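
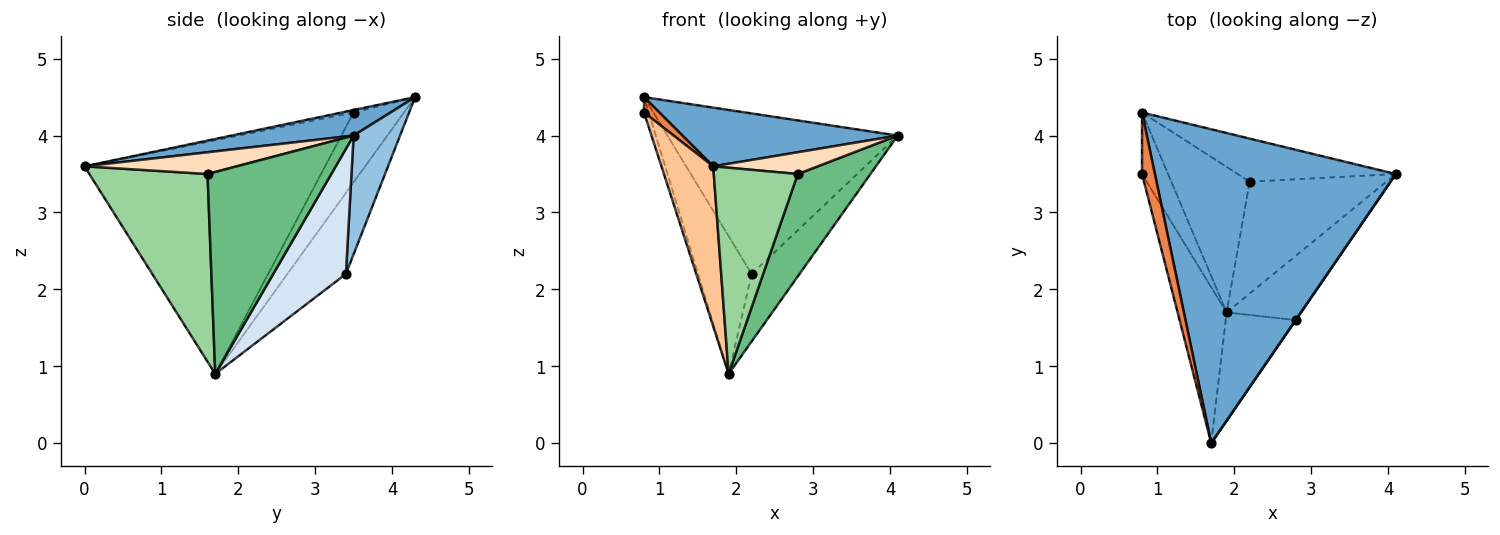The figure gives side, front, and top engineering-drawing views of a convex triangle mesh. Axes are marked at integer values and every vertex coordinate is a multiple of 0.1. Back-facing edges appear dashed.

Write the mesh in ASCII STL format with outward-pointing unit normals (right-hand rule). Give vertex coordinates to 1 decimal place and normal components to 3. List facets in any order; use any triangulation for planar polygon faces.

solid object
 facet normal 0.104 -0.183 0.978
  outer loop
   vertex 1.7 0.0 3.6
   vertex 4.1 3.5 4.0
   vertex 0.8 4.3 4.5
  endloop
 endfacet
 facet normal 0.191 0.948 -0.255
  outer loop
   vertex 2.2 3.4 2.2
   vertex 0.8 4.3 4.5
   vertex 4.1 3.5 4.0
  endloop
 endfacet
 facet normal -0.600 0.550 -0.581
  outer loop
   vertex 2.2 3.4 2.2
   vertex 1.9 1.7 0.9
   vertex 0.8 4.3 4.5
  endloop
 endfacet
 facet normal 0.617 0.406 -0.674
  outer loop
   vertex 2.2 3.4 2.2
   vertex 4.1 3.5 4.0
   vertex 1.9 1.7 0.9
  endloop
 endfacet
 facet normal -0.185 -0.238 0.953
  outer loop
   vertex 0.8 3.5 4.3
   vertex 1.7 0.0 3.6
   vertex 0.8 4.3 4.5
  endloop
 endfacet
 facet normal -0.933 0.087 -0.348
  outer loop
   vertex 0.8 3.5 4.3
   vertex 0.8 4.3 4.5
   vertex 1.9 1.7 0.9
  endloop
 endfacet
 facet normal -0.958 -0.206 -0.201
  outer loop
   vertex 0.8 3.5 4.3
   vertex 1.9 1.7 0.9
   vertex 1.7 0.0 3.6
  endloop
 endfacet
 facet normal 0.824 -0.566 0.008
  outer loop
   vertex 2.8 1.6 3.5
   vertex 4.1 3.5 4.0
   vertex 1.7 0.0 3.6
  endloop
 endfacet
 facet normal 0.822 -0.483 -0.303
  outer loop
   vertex 2.8 1.6 3.5
   vertex 1.9 1.7 0.9
   vertex 4.1 3.5 4.0
  endloop
 endfacet
 facet normal 0.780 -0.554 -0.291
  outer loop
   vertex 2.8 1.6 3.5
   vertex 1.7 0.0 3.6
   vertex 1.9 1.7 0.9
  endloop
 endfacet
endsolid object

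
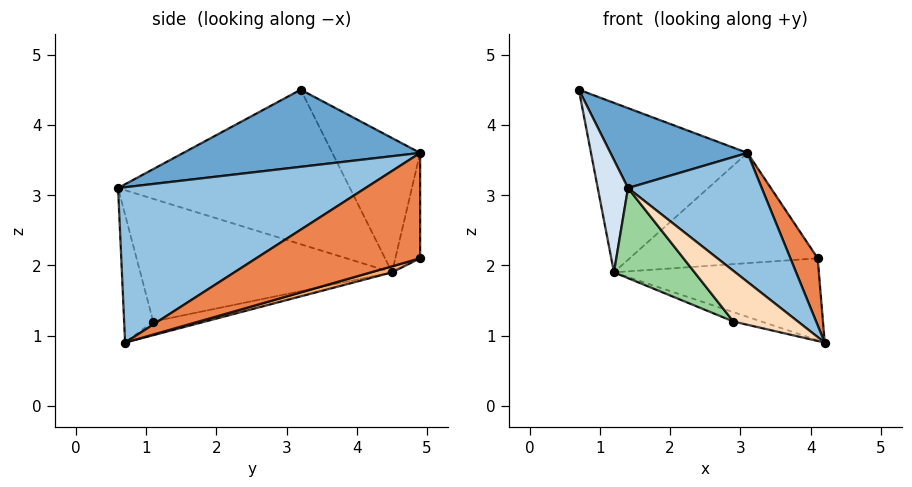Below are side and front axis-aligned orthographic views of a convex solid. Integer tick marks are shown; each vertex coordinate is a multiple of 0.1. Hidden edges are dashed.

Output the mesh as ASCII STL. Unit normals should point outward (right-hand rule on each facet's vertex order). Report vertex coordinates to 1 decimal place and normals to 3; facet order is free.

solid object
 facet normal 0.512 -0.296 0.806
  outer loop
   vertex 1.4 0.6 3.1
   vertex 3.1 4.9 3.6
   vertex 0.7 3.2 4.5
  endloop
 endfacet
 facet normal 0.592 -0.320 0.739
  outer loop
   vertex 1.4 0.6 3.1
   vertex 4.2 0.7 0.9
   vertex 3.1 4.9 3.6
  endloop
 endfacet
 facet normal -0.463 0.825 0.323
  outer loop
   vertex 1.2 4.5 1.9
   vertex 0.7 3.2 4.5
   vertex 3.1 4.9 3.6
  endloop
 endfacet
 facet normal -0.961 -0.125 -0.247
  outer loop
   vertex 1.2 4.5 1.9
   vertex 1.4 0.6 3.1
   vertex 0.7 3.2 4.5
  endloop
 endfacet
 facet normal 0.824 -0.137 0.549
  outer loop
   vertex 4.1 4.9 2.1
   vertex 3.1 4.9 3.6
   vertex 4.2 0.7 0.9
  endloop
 endfacet
 facet normal 0.028 0.275 -0.961
  outer loop
   vertex 4.1 4.9 2.1
   vertex 4.2 0.7 0.9
   vertex 1.2 4.5 1.9
  endloop
 endfacet
 facet normal -0.130 0.988 -0.087
  outer loop
   vertex 4.1 4.9 2.1
   vertex 1.2 4.5 1.9
   vertex 3.1 4.9 3.6
  endloop
 endfacet
 facet normal -0.358 -0.794 -0.491
  outer loop
   vertex 2.9 1.1 1.2
   vertex 4.2 0.7 0.9
   vertex 1.4 0.6 3.1
  endloop
 endfacet
 facet normal -0.193 0.104 -0.976
  outer loop
   vertex 2.9 1.1 1.2
   vertex 1.2 4.5 1.9
   vertex 4.2 0.7 0.9
  endloop
 endfacet
 facet normal -0.732 -0.234 -0.640
  outer loop
   vertex 2.9 1.1 1.2
   vertex 1.4 0.6 3.1
   vertex 1.2 4.5 1.9
  endloop
 endfacet
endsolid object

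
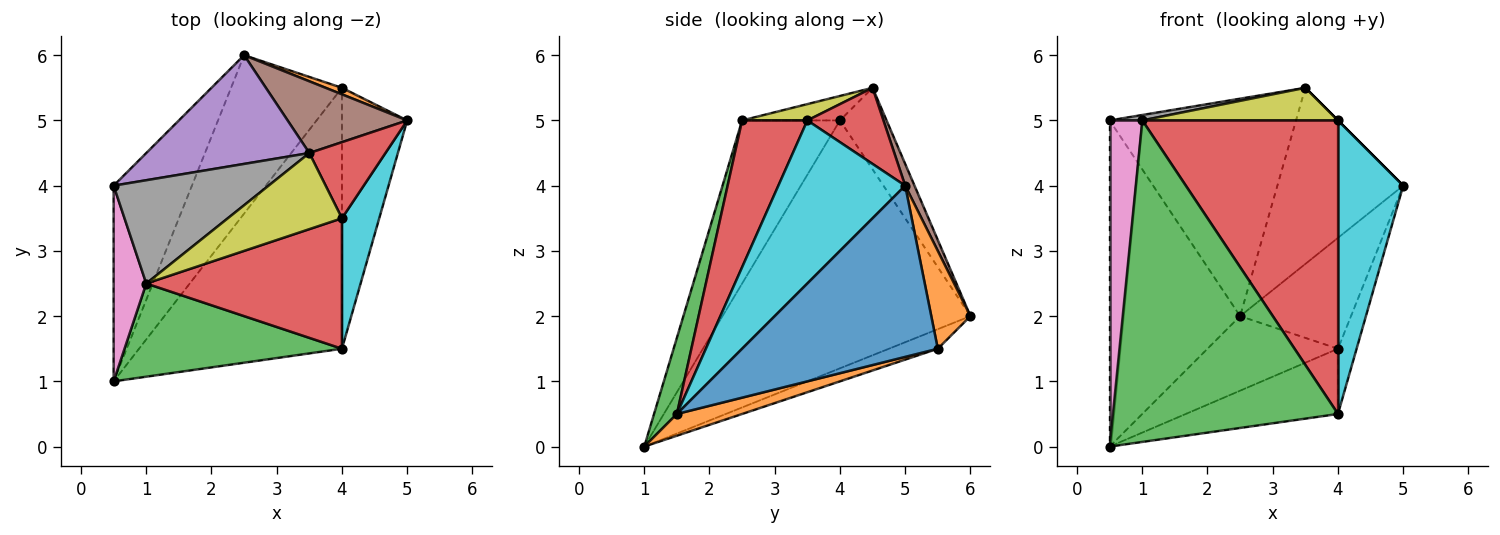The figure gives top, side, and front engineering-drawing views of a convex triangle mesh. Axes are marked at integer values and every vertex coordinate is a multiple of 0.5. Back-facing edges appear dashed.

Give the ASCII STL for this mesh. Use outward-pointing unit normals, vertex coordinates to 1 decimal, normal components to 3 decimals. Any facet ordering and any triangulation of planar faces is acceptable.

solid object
 facet normal -0.852 0.449 -0.269
  outer loop
   vertex 2.5 6.0 2.0
   vertex 0.5 1.0 0.0
   vertex 0.5 4.0 5.0
  endloop
 endfacet
 facet normal 0.332 0.942 0.055
  outer loop
   vertex 4.0 5.5 1.5
   vertex 2.5 6.0 2.0
   vertex 5.0 5.0 4.0
  endloop
 endfacet
 facet normal -0.158 0.420 -0.894
  outer loop
   vertex 4.0 5.5 1.5
   vertex 0.5 1.0 0.0
   vertex 2.5 6.0 2.0
  endloop
 endfacet
 facet normal 0.707 0.000 0.707
  outer loop
   vertex 3.5 4.5 5.5
   vertex 4.0 3.5 5.0
   vertex 5.0 5.0 4.0
  endloop
 endfacet
 facet normal -0.218 0.873 0.436
  outer loop
   vertex 3.5 4.5 5.5
   vertex 2.5 6.0 2.0
   vertex 0.5 4.0 5.0
  endloop
 endfacet
 facet normal 0.068 0.924 0.376
  outer loop
   vertex 3.5 4.5 5.5
   vertex 5.0 5.0 4.0
   vertex 2.5 6.0 2.0
  endloop
 endfacet
 facet normal -0.932 -0.311 0.186
  outer loop
   vertex 1.0 2.5 5.0
   vertex 0.5 4.0 5.0
   vertex 0.5 1.0 0.0
  endloop
 endfacet
 facet normal -0.156 -0.052 0.986
  outer loop
   vertex 1.0 2.5 5.0
   vertex 3.5 4.5 5.5
   vertex 0.5 4.0 5.0
  endloop
 endfacet
 facet normal 0.130 -0.391 0.911
  outer loop
   vertex 1.0 2.5 5.0
   vertex 4.0 3.5 5.0
   vertex 3.5 4.5 5.5
  endloop
 endfacet
 facet normal 0.871 -0.448 0.199
  outer loop
   vertex 4.0 1.5 0.5
   vertex 5.0 5.0 4.0
   vertex 4.0 3.5 5.0
  endloop
 endfacet
 facet normal 0.931 0.089 -0.355
  outer loop
   vertex 4.0 1.5 0.5
   vertex 4.0 5.5 1.5
   vertex 5.0 5.0 4.0
  endloop
 endfacet
 facet normal 0.103 0.241 -0.965
  outer loop
   vertex 4.0 1.5 0.5
   vertex 0.5 1.0 0.0
   vertex 4.0 5.5 1.5
  endloop
 endfacet
 facet normal 0.097 -0.956 0.277
  outer loop
   vertex 4.0 1.5 0.5
   vertex 1.0 2.5 5.0
   vertex 0.5 1.0 0.0
  endloop
 endfacet
 facet normal 0.291 -0.874 0.389
  outer loop
   vertex 4.0 1.5 0.5
   vertex 4.0 3.5 5.0
   vertex 1.0 2.5 5.0
  endloop
 endfacet
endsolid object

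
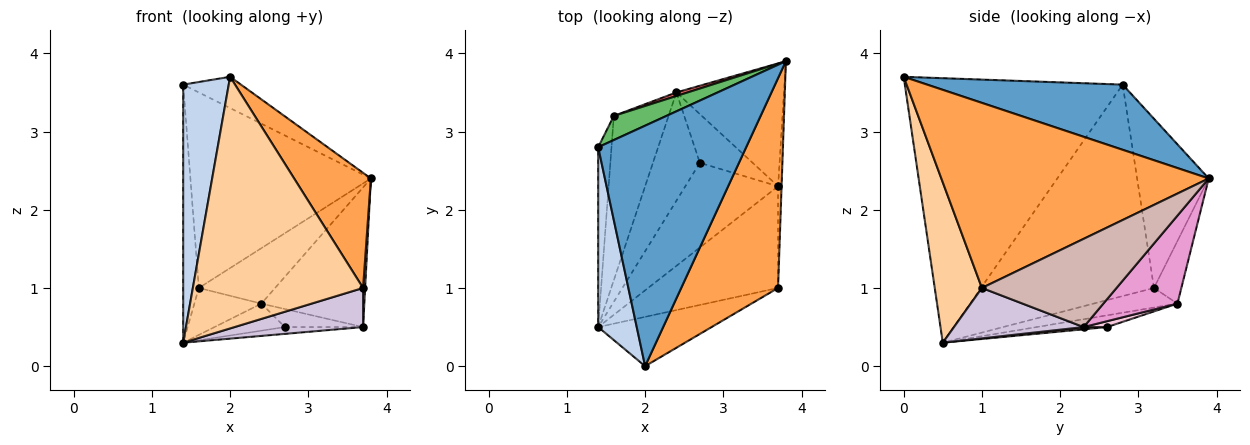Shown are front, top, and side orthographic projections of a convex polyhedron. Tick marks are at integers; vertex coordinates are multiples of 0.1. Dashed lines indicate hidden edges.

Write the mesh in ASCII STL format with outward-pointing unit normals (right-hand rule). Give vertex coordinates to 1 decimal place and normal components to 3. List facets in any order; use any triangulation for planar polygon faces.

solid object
 facet normal 0.400 0.118 0.909
  outer loop
   vertex 2.0 0.0 3.7
   vertex 3.8 3.9 2.4
   vertex 1.4 2.8 3.6
  endloop
 endfacet
 facet normal -0.969 -0.203 0.141
  outer loop
   vertex 1.4 0.5 0.3
   vertex 2.0 0.0 3.7
   vertex 1.4 2.8 3.6
  endloop
 endfacet
 facet normal 0.859 -0.247 0.449
  outer loop
   vertex 3.7 1.0 1.0
   vertex 3.8 3.9 2.4
   vertex 2.0 0.0 3.7
  endloop
 endfacet
 facet normal 0.262 -0.947 -0.186
  outer loop
   vertex 3.7 1.0 1.0
   vertex 2.0 0.0 3.7
   vertex 1.4 0.5 0.3
  endloop
 endfacet
 facet normal -0.366 0.923 0.114
  outer loop
   vertex 1.6 3.2 1.0
   vertex 1.4 2.8 3.6
   vertex 3.8 3.9 2.4
  endloop
 endfacet
 facet normal -0.994 0.090 -0.063
  outer loop
   vertex 1.6 3.2 1.0
   vertex 1.4 0.5 0.3
   vertex 1.4 2.8 3.6
  endloop
 endfacet
 facet normal -0.337 0.939 0.060
  outer loop
   vertex 2.4 3.5 0.8
   vertex 1.6 3.2 1.0
   vertex 3.8 3.9 2.4
  endloop
 endfacet
 facet normal -0.325 0.260 -0.909
  outer loop
   vertex 2.4 3.5 0.8
   vertex 1.4 0.5 0.3
   vertex 1.6 3.2 1.0
  endloop
 endfacet
 facet normal -0.236 0.236 -0.943
  outer loop
   vertex 2.4 3.5 0.8
   vertex 2.7 2.6 0.5
   vertex 1.4 0.5 0.3
  endloop
 endfacet
 facet normal 0.340 -0.338 -0.878
  outer loop
   vertex 3.7 2.3 0.5
   vertex 3.7 1.0 1.0
   vertex 1.4 0.5 0.3
  endloop
 endfacet
 facet normal 0.024 0.080 -0.997
  outer loop
   vertex 3.7 2.3 0.5
   vertex 1.4 0.5 0.3
   vertex 2.7 2.6 0.5
  endloop
 endfacet
 facet normal 0.999 -0.015 -0.040
  outer loop
   vertex 3.7 2.3 0.5
   vertex 3.8 3.9 2.4
   vertex 3.7 1.0 1.0
  endloop
 endfacet
 facet normal 0.475 0.660 -0.581
  outer loop
   vertex 3.7 2.3 0.5
   vertex 2.4 3.5 0.8
   vertex 3.8 3.9 2.4
  endloop
 endfacet
 facet normal 0.104 0.345 -0.933
  outer loop
   vertex 3.7 2.3 0.5
   vertex 2.7 2.6 0.5
   vertex 2.4 3.5 0.8
  endloop
 endfacet
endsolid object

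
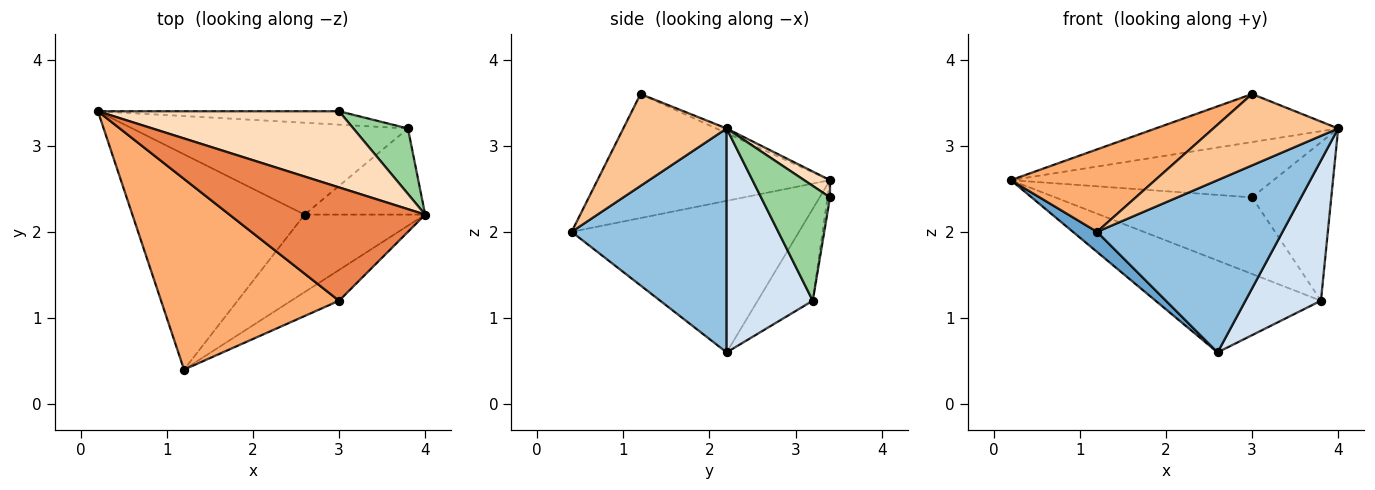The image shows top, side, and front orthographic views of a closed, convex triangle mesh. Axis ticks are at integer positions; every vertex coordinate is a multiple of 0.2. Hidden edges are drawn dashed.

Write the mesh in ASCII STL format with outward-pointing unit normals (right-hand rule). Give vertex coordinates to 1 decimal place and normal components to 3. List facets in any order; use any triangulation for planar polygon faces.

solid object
 facet normal -0.659 -0.070 -0.749
  outer loop
   vertex 2.6 2.2 0.6
   vertex 1.2 0.4 2.0
   vertex 0.2 3.4 2.6
  endloop
 endfacet
 facet normal 0.606 -0.725 -0.326
  outer loop
   vertex 2.6 2.2 0.6
   vertex 4.0 2.2 3.2
   vertex 1.2 0.4 2.0
  endloop
 endfacet
 facet normal -0.229 0.688 -0.688
  outer loop
   vertex 3.8 3.2 1.2
   vertex 2.6 2.2 0.6
   vertex 0.2 3.4 2.6
  endloop
 endfacet
 facet normal 0.697 -0.611 -0.375
  outer loop
   vertex 3.8 3.2 1.2
   vertex 4.0 2.2 3.2
   vertex 2.6 2.2 0.6
  endloop
 endfacet
 facet normal -0.022 0.390 0.920
  outer loop
   vertex 3.0 1.2 3.6
   vertex 4.0 2.2 3.2
   vertex 0.2 3.4 2.6
  endloop
 endfacet
 facet normal -0.539 -0.334 0.773
  outer loop
   vertex 3.0 1.2 3.6
   vertex 0.2 3.4 2.6
   vertex 1.2 0.4 2.0
  endloop
 endfacet
 facet normal 0.605 -0.731 -0.315
  outer loop
   vertex 3.0 1.2 3.6
   vertex 1.2 0.4 2.0
   vertex 4.0 2.2 3.2
  endloop
 endfacet
 facet normal 0.058 0.587 0.808
  outer loop
   vertex 3.0 3.4 2.4
   vertex 0.2 3.4 2.6
   vertex 4.0 2.2 3.2
  endloop
 endfacet
 facet normal -0.012 0.985 -0.172
  outer loop
   vertex 3.0 3.4 2.4
   vertex 3.8 3.2 1.2
   vertex 0.2 3.4 2.6
  endloop
 endfacet
 facet normal 0.626 0.720 0.298
  outer loop
   vertex 3.0 3.4 2.4
   vertex 4.0 2.2 3.2
   vertex 3.8 3.2 1.2
  endloop
 endfacet
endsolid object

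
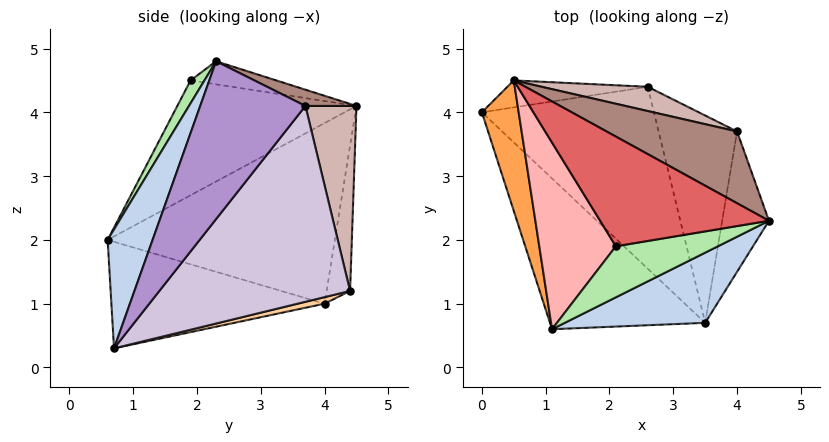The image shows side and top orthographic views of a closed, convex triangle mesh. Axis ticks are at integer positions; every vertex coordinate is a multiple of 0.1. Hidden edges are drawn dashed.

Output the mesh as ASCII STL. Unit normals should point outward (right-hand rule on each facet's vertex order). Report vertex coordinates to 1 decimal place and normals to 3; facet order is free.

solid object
 facet normal -0.521 -0.392 -0.758
  outer loop
   vertex 3.5 0.7 0.3
   vertex 1.1 0.6 2.0
   vertex 0.0 4.0 1.0
  endloop
 endfacet
 facet normal 0.236 -0.931 0.279
  outer loop
   vertex 3.5 0.7 0.3
   vertex 4.5 2.3 4.8
   vertex 1.1 0.6 2.0
  endloop
 endfacet
 facet normal -0.949 -0.250 0.193
  outer loop
   vertex 0.5 4.5 4.1
   vertex 0.0 4.0 1.0
   vertex 1.1 0.6 2.0
  endloop
 endfacet
 facet normal 0.037 0.245 -0.969
  outer loop
   vertex 2.6 4.4 1.2
   vertex 3.5 0.7 0.3
   vertex 0.0 4.0 1.0
  endloop
 endfacet
 facet normal -0.140 0.981 -0.136
  outer loop
   vertex 2.6 4.4 1.2
   vertex 0.0 4.0 1.0
   vertex 0.5 4.5 4.1
  endloop
 endfacet
 facet normal 0.096 -0.898 0.429
  outer loop
   vertex 2.1 1.9 4.5
   vertex 1.1 0.6 2.0
   vertex 4.5 2.3 4.8
  endloop
 endfacet
 facet normal -0.135 0.069 0.988
  outer loop
   vertex 2.1 1.9 4.5
   vertex 4.5 2.3 4.8
   vertex 0.5 4.5 4.1
  endloop
 endfacet
 facet normal -0.765 -0.392 0.510
  outer loop
   vertex 2.1 1.9 4.5
   vertex 0.5 4.5 4.1
   vertex 1.1 0.6 2.0
  endloop
 endfacet
 facet normal 0.940 0.196 -0.279
  outer loop
   vertex 4.0 3.7 4.1
   vertex 4.5 2.3 4.8
   vertex 3.5 0.7 0.3
  endloop
 endfacet
 facet normal 0.885 0.302 -0.355
  outer loop
   vertex 4.0 3.7 4.1
   vertex 3.5 0.7 0.3
   vertex 2.6 4.4 1.2
  endloop
 endfacet
 facet normal 0.109 0.475 0.873
  outer loop
   vertex 4.0 3.7 4.1
   vertex 0.5 4.5 4.1
   vertex 4.5 2.3 4.8
  endloop
 endfacet
 facet normal 0.221 0.967 0.127
  outer loop
   vertex 4.0 3.7 4.1
   vertex 2.6 4.4 1.2
   vertex 0.5 4.5 4.1
  endloop
 endfacet
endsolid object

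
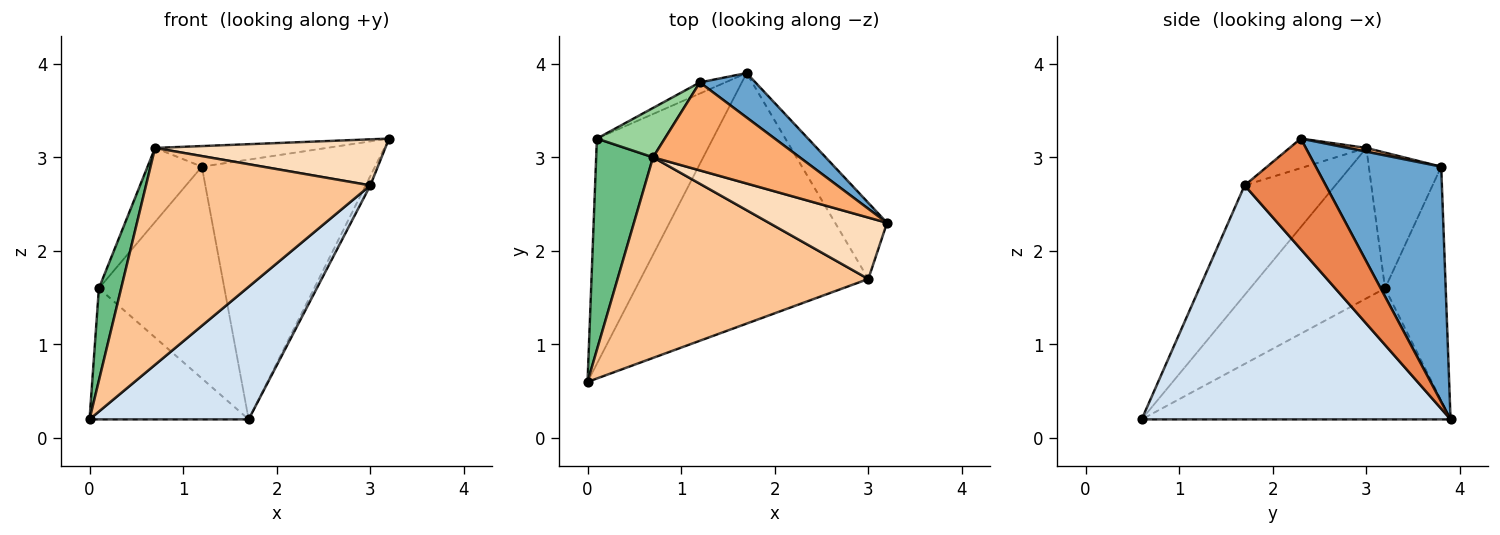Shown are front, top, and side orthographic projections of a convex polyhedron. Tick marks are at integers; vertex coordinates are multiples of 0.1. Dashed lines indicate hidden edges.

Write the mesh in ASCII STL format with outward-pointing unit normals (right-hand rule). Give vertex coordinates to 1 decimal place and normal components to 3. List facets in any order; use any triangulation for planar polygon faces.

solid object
 facet normal 0.581 0.802 0.137
  outer loop
   vertex 1.2 3.8 2.9
   vertex 3.2 2.3 3.2
   vertex 1.7 3.9 0.2
  endloop
 endfacet
 facet normal -0.699 0.360 -0.618
  outer loop
   vertex 0.1 3.2 1.6
   vertex 1.7 3.9 0.2
   vertex 0.0 0.6 0.2
  endloop
 endfacet
 facet normal -0.435 0.899 -0.047
  outer loop
   vertex 0.1 3.2 1.6
   vertex 1.2 3.8 2.9
   vertex 1.7 3.9 0.2
  endloop
 endfacet
 facet normal 0.672 -0.346 -0.654
  outer loop
   vertex 3.0 1.7 2.7
   vertex 0.0 0.6 0.2
   vertex 1.7 3.9 0.2
  endloop
 endfacet
 facet normal 0.904 0.052 -0.424
  outer loop
   vertex 3.0 1.7 2.7
   vertex 1.7 3.9 0.2
   vertex 3.2 2.3 3.2
  endloop
 endfacet
 facet normal 0.025 0.228 0.973
  outer loop
   vertex 0.7 3.0 3.1
   vertex 3.2 2.3 3.2
   vertex 1.2 3.8 2.9
  endloop
 endfacet
 facet normal -0.285 -0.704 0.651
  outer loop
   vertex 0.7 3.0 3.1
   vertex 0.0 0.6 0.2
   vertex 3.0 1.7 2.7
  endloop
 endfacet
 facet normal -0.196 -0.588 0.784
  outer loop
   vertex 0.7 3.0 3.1
   vertex 3.0 1.7 2.7
   vertex 3.2 2.3 3.2
  endloop
 endfacet
 facet normal -0.924 -0.153 0.349
  outer loop
   vertex 0.7 3.0 3.1
   vertex 0.1 3.2 1.6
   vertex 0.0 0.6 0.2
  endloop
 endfacet
 facet normal -0.743 0.557 0.371
  outer loop
   vertex 0.7 3.0 3.1
   vertex 1.2 3.8 2.9
   vertex 0.1 3.2 1.6
  endloop
 endfacet
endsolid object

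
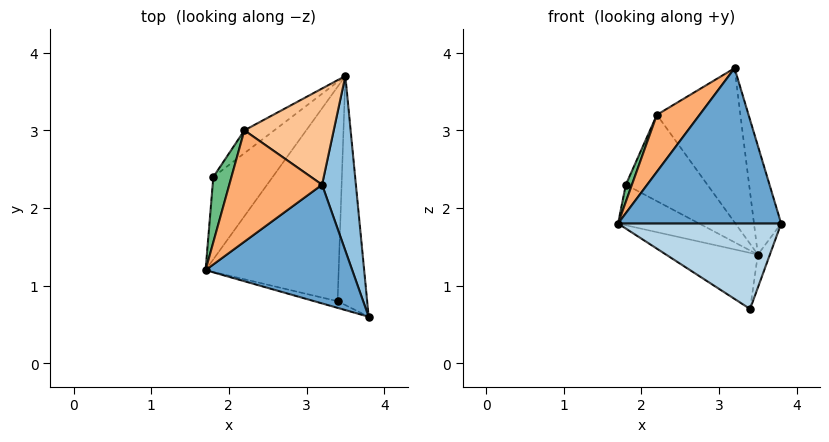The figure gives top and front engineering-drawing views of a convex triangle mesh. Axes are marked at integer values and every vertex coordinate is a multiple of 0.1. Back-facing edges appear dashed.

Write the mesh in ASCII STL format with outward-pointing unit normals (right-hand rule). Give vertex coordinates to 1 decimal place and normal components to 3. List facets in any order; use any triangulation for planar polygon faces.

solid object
 facet normal -0.221 -0.775 0.592
  outer loop
   vertex 3.2 2.3 3.8
   vertex 1.7 1.2 1.8
   vertex 3.8 0.6 1.8
  endloop
 endfacet
 facet normal 0.974 0.119 0.191
  outer loop
   vertex 3.2 2.3 3.8
   vertex 3.8 0.6 1.8
   vertex 3.5 3.7 1.4
  endloop
 endfacet
 facet normal -0.274 -0.959 -0.075
  outer loop
   vertex 3.4 0.8 0.7
   vertex 3.8 0.6 1.8
   vertex 1.7 1.2 1.8
  endloop
 endfacet
 facet normal -0.493 0.220 -0.842
  outer loop
   vertex 3.4 0.8 0.7
   vertex 1.7 1.2 1.8
   vertex 3.5 3.7 1.4
  endloop
 endfacet
 facet normal 0.941 0.048 -0.334
  outer loop
   vertex 3.4 0.8 0.7
   vertex 3.5 3.7 1.4
   vertex 3.8 0.6 1.8
  endloop
 endfacet
 facet normal -0.649 -0.347 0.677
  outer loop
   vertex 2.2 3.0 3.2
   vertex 1.7 1.2 1.8
   vertex 3.2 2.3 3.8
  endloop
 endfacet
 facet normal 0.266 0.818 0.510
  outer loop
   vertex 2.2 3.0 3.2
   vertex 3.2 2.3 3.8
   vertex 3.5 3.7 1.4
  endloop
 endfacet
 facet normal -0.631 0.343 -0.696
  outer loop
   vertex 1.8 2.4 2.3
   vertex 3.5 3.7 1.4
   vertex 1.7 1.2 1.8
  endloop
 endfacet
 facet normal -0.874 -0.123 0.470
  outer loop
   vertex 1.8 2.4 2.3
   vertex 1.7 1.2 1.8
   vertex 2.2 3.0 3.2
  endloop
 endfacet
 facet normal -0.658 0.728 -0.193
  outer loop
   vertex 1.8 2.4 2.3
   vertex 2.2 3.0 3.2
   vertex 3.5 3.7 1.4
  endloop
 endfacet
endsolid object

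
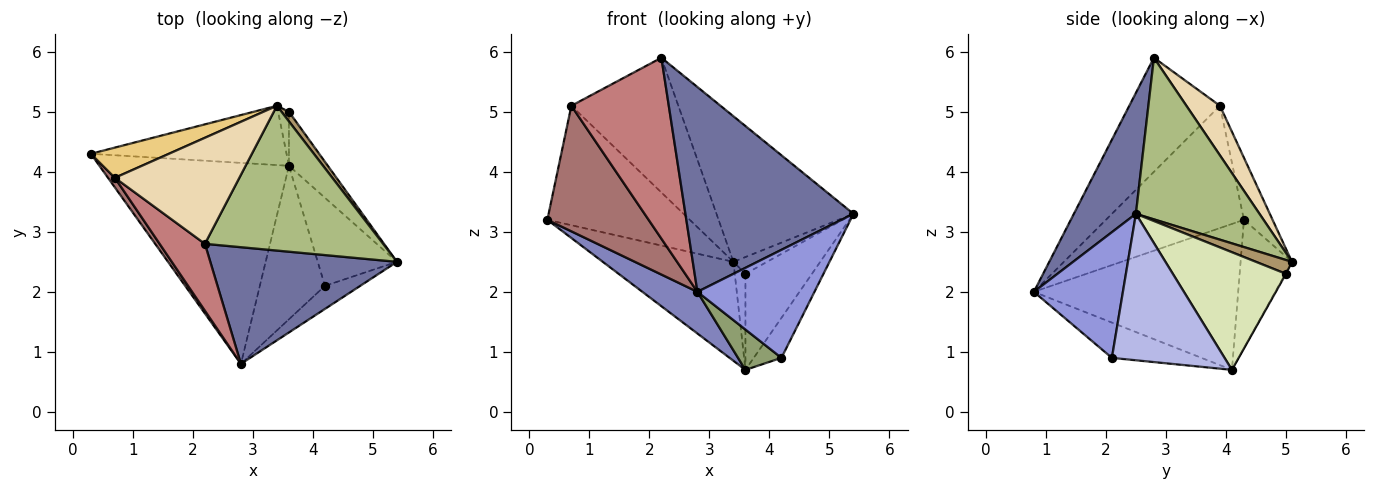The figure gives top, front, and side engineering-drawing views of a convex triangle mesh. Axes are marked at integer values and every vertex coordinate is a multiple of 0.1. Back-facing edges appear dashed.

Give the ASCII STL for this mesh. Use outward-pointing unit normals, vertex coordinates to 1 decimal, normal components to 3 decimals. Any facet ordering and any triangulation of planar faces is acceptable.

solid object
 facet normal 0.305 -0.827 0.471
  outer loop
   vertex 2.2 2.8 5.9
   vertex 2.8 0.8 2.0
   vertex 5.4 2.5 3.3
  endloop
 endfacet
 facet normal -0.602 -0.162 -0.782
  outer loop
   vertex 3.6 4.1 0.7
   vertex 2.8 0.8 2.0
   vertex 0.3 4.3 3.2
  endloop
 endfacet
 facet normal 0.597 -0.785 -0.168
  outer loop
   vertex 4.2 2.1 0.9
   vertex 5.4 2.5 3.3
   vertex 2.8 0.8 2.0
  endloop
 endfacet
 facet normal 0.860 0.211 -0.465
  outer loop
   vertex 4.2 2.1 0.9
   vertex 3.6 4.1 0.7
   vertex 5.4 2.5 3.3
  endloop
 endfacet
 facet normal -0.464 -0.225 -0.857
  outer loop
   vertex 4.2 2.1 0.9
   vertex 2.8 0.8 2.0
   vertex 3.6 4.1 0.7
  endloop
 endfacet
 facet normal 0.539 0.597 0.594
  outer loop
   vertex 3.4 5.1 2.5
   vertex 2.2 2.8 5.9
   vertex 5.4 2.5 3.3
  endloop
 endfacet
 facet normal -0.320 0.813 -0.487
  outer loop
   vertex 3.4 5.1 2.5
   vertex 3.6 4.1 0.7
   vertex 0.3 4.3 3.2
  endloop
 endfacet
 facet normal 0.829 0.487 -0.274
  outer loop
   vertex 3.6 5.0 2.3
   vertex 5.4 2.5 3.3
   vertex 3.6 4.1 0.7
  endloop
 endfacet
 facet normal 0.681 0.636 0.363
  outer loop
   vertex 3.6 5.0 2.3
   vertex 3.4 5.1 2.5
   vertex 5.4 2.5 3.3
  endloop
 endfacet
 facet normal -0.054 0.870 -0.490
  outer loop
   vertex 3.6 5.0 2.3
   vertex 3.6 4.1 0.7
   vertex 3.4 5.1 2.5
  endloop
 endfacet
 facet normal -0.191 0.952 0.241
  outer loop
   vertex 0.7 3.9 5.1
   vertex 3.4 5.1 2.5
   vertex 0.3 4.3 3.2
  endloop
 endfacet
 facet normal 0.239 0.763 0.601
  outer loop
   vertex 0.7 3.9 5.1
   vertex 2.2 2.8 5.9
   vertex 3.4 5.1 2.5
  endloop
 endfacet
 facet normal -0.806 -0.591 0.045
  outer loop
   vertex 0.7 3.9 5.1
   vertex 0.3 4.3 3.2
   vertex 2.8 0.8 2.0
  endloop
 endfacet
 facet normal -0.658 -0.707 0.261
  outer loop
   vertex 0.7 3.9 5.1
   vertex 2.8 0.8 2.0
   vertex 2.2 2.8 5.9
  endloop
 endfacet
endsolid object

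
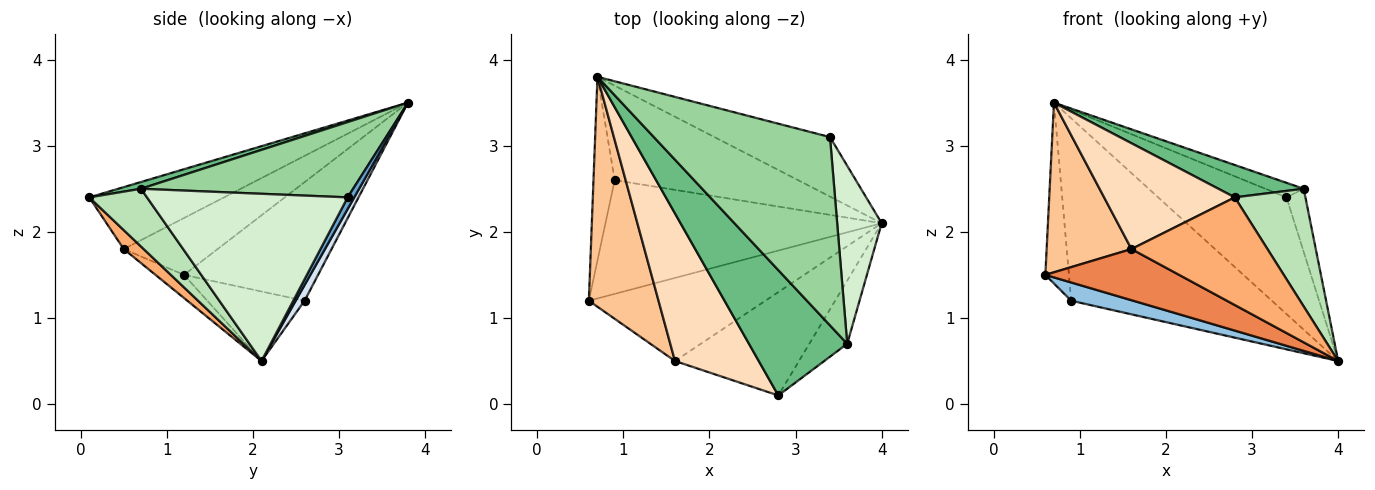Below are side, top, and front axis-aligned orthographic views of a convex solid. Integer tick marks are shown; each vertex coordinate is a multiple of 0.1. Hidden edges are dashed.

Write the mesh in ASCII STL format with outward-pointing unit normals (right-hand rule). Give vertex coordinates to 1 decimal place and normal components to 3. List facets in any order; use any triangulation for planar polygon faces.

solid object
 facet normal 0.046 0.890 -0.454
  outer loop
   vertex 3.4 3.1 2.4
   vertex 4.0 2.1 0.5
   vertex 0.7 3.8 3.5
  endloop
 endfacet
 facet normal -0.241 -0.154 -0.958
  outer loop
   vertex 0.9 2.6 1.2
   vertex 4.0 2.1 0.5
   vertex 0.6 1.2 1.5
  endloop
 endfacet
 facet normal -0.970 0.171 -0.173
  outer loop
   vertex 0.9 2.6 1.2
   vertex 0.6 1.2 1.5
   vertex 0.7 3.8 3.5
  endloop
 endfacet
 facet normal 0.039 0.887 -0.460
  outer loop
   vertex 0.9 2.6 1.2
   vertex 0.7 3.8 3.5
   vertex 4.0 2.1 0.5
  endloop
 endfacet
 facet normal -0.111 -0.521 -0.846
  outer loop
   vertex 1.6 0.5 1.8
   vertex 0.6 1.2 1.5
   vertex 4.0 2.1 0.5
  endloop
 endfacet
 facet normal 0.105 -0.717 -0.689
  outer loop
   vertex 1.6 0.5 1.8
   vertex 4.0 2.1 0.5
   vertex 2.8 0.1 2.4
  endloop
 endfacet
 facet normal -0.549 -0.496 0.673
  outer loop
   vertex 1.6 0.5 1.8
   vertex 0.7 3.8 3.5
   vertex 0.6 1.2 1.5
  endloop
 endfacet
 facet normal -0.515 -0.499 0.697
  outer loop
   vertex 1.6 0.5 1.8
   vertex 2.8 0.1 2.4
   vertex 0.7 3.8 3.5
  endloop
 endfacet
 facet normal 0.066 -0.250 0.966
  outer loop
   vertex 3.6 0.7 2.5
   vertex 0.7 3.8 3.5
   vertex 2.8 0.1 2.4
  endloop
 endfacet
 facet normal 0.392 0.071 0.917
  outer loop
   vertex 3.6 0.7 2.5
   vertex 3.4 3.1 2.4
   vertex 0.7 3.8 3.5
  endloop
 endfacet
 facet normal 0.584 -0.715 -0.384
  outer loop
   vertex 3.6 0.7 2.5
   vertex 2.8 0.1 2.4
   vertex 4.0 2.1 0.5
  endloop
 endfacet
 facet normal 0.962 0.091 0.256
  outer loop
   vertex 3.6 0.7 2.5
   vertex 4.0 2.1 0.5
   vertex 3.4 3.1 2.4
  endloop
 endfacet
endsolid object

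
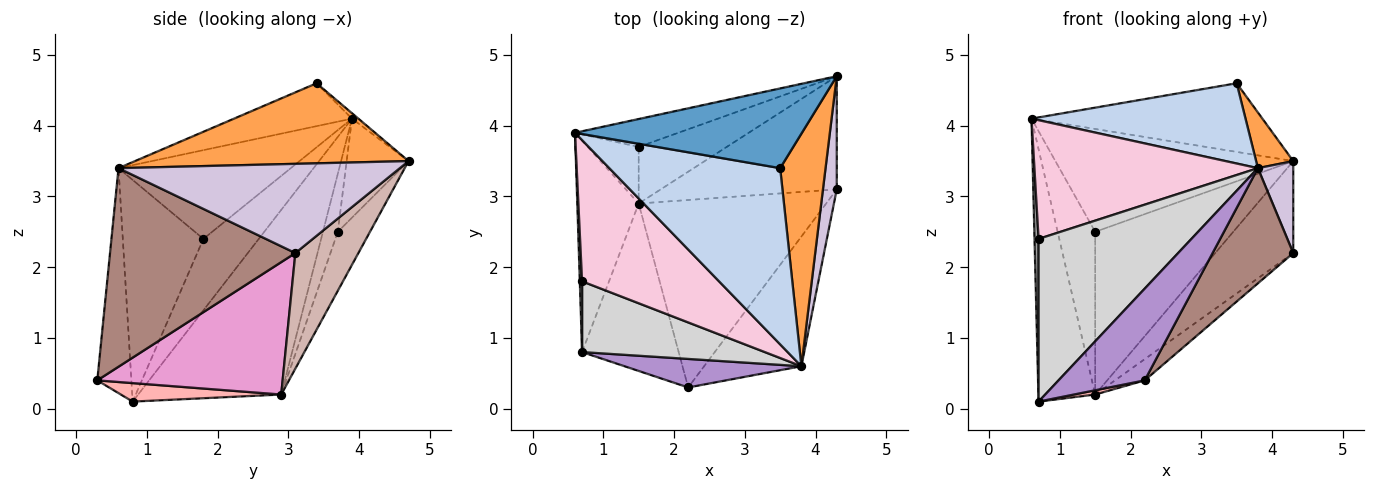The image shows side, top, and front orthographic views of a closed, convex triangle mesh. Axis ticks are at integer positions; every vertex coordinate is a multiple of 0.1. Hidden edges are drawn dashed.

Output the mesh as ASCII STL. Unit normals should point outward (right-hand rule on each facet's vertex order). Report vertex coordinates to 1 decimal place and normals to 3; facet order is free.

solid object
 facet normal -0.018 0.652 0.758
  outer loop
   vertex 3.5 3.4 4.6
   vertex 4.3 4.7 3.5
   vertex 0.6 3.9 4.1
  endloop
 endfacet
 facet normal -0.223 -0.404 0.887
  outer loop
   vertex 3.8 0.6 3.4
   vertex 3.5 3.4 4.6
   vertex 0.6 3.9 4.1
  endloop
 endfacet
 facet normal 0.864 -0.117 0.490
  outer loop
   vertex 3.8 0.6 3.4
   vertex 4.3 4.7 3.5
   vertex 3.5 3.4 4.6
  endloop
 endfacet
 facet normal -0.244 0.936 -0.254
  outer loop
   vertex 1.5 3.7 2.5
   vertex 0.6 3.9 4.1
   vertex 4.3 4.7 3.5
  endloop
 endfacet
 facet normal -0.350 0.885 -0.308
  outer loop
   vertex 1.5 3.7 2.5
   vertex 1.5 2.9 0.2
   vertex 0.6 3.9 4.1
  endloop
 endfacet
 facet normal -0.215 0.922 -0.321
  outer loop
   vertex 1.5 3.7 2.5
   vertex 4.3 4.7 3.5
   vertex 1.5 2.9 0.2
  endloop
 endfacet
 facet normal -0.888 0.352 -0.295
  outer loop
   vertex 0.7 0.8 0.1
   vertex 0.6 3.9 4.1
   vertex 1.5 2.9 0.2
  endloop
 endfacet
 facet normal 0.188 -0.025 -0.982
  outer loop
   vertex 0.7 0.8 0.1
   vertex 1.5 2.9 0.2
   vertex 2.2 0.3 0.4
  endloop
 endfacet
 facet normal -0.353 -0.893 0.278
  outer loop
   vertex 0.7 0.8 0.1
   vertex 2.2 0.3 0.4
   vertex 3.8 0.6 3.4
  endloop
 endfacet
 facet normal 0.981 -0.123 0.152
  outer loop
   vertex 4.3 3.1 2.2
   vertex 4.3 4.7 3.5
   vertex 3.8 0.6 3.4
  endloop
 endfacet
 facet normal 0.836 -0.364 -0.410
  outer loop
   vertex 4.3 3.1 2.2
   vertex 3.8 0.6 3.4
   vertex 2.2 0.3 0.4
  endloop
 endfacet
 facet normal 0.454 0.562 -0.692
  outer loop
   vertex 4.3 3.1 2.2
   vertex 1.5 2.9 0.2
   vertex 4.3 4.7 3.5
  endloop
 endfacet
 facet normal 0.574 0.092 -0.813
  outer loop
   vertex 4.3 3.1 2.2
   vertex 2.2 0.3 0.4
   vertex 1.5 2.9 0.2
  endloop
 endfacet
 facet normal -0.444 -0.576 0.686
  outer loop
   vertex 0.7 1.8 2.4
   vertex 3.8 0.6 3.4
   vertex 0.6 3.9 4.1
  endloop
 endfacet
 facet normal -0.997 -0.073 0.032
  outer loop
   vertex 0.7 1.8 2.4
   vertex 0.6 3.9 4.1
   vertex 0.7 0.8 0.1
  endloop
 endfacet
 facet normal -0.435 -0.826 0.359
  outer loop
   vertex 0.7 1.8 2.4
   vertex 0.7 0.8 0.1
   vertex 3.8 0.6 3.4
  endloop
 endfacet
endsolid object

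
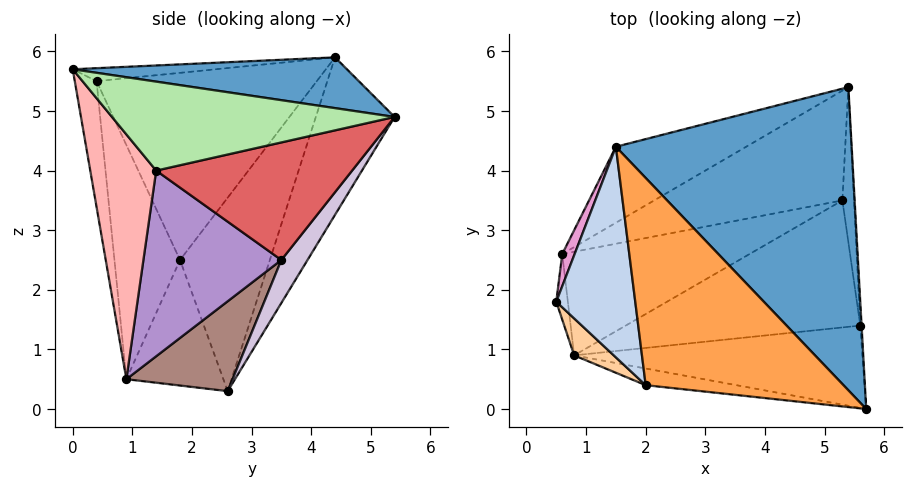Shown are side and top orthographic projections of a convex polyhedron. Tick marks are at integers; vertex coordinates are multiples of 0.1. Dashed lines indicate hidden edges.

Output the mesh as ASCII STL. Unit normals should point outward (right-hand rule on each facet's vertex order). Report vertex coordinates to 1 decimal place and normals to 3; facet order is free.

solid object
 facet normal 0.208 0.155 0.966
  outer loop
   vertex 1.5 4.4 5.9
   vertex 5.7 0.0 5.7
   vertex 5.4 5.4 4.9
  endloop
 endfacet
 facet normal -0.911 -0.152 0.384
  outer loop
   vertex 2.0 0.4 5.5
   vertex 1.5 4.4 5.9
   vertex 0.5 1.8 2.5
  endloop
 endfacet
 facet normal -0.065 -0.107 0.992
  outer loop
   vertex 2.0 0.4 5.5
   vertex 5.7 0.0 5.7
   vertex 1.5 4.4 5.9
  endloop
 endfacet
 facet normal -0.808 -0.573 0.137
  outer loop
   vertex 0.8 0.9 0.5
   vertex 2.0 0.4 5.5
   vertex 0.5 1.8 2.5
  endloop
 endfacet
 facet normal -0.103 -0.992 -0.074
  outer loop
   vertex 0.8 0.9 0.5
   vertex 5.7 0.0 5.7
   vertex 2.0 0.4 5.5
  endloop
 endfacet
 facet normal 0.998 0.053 -0.015
  outer loop
   vertex 5.6 1.4 4.0
   vertex 5.4 5.4 4.9
   vertex 5.7 0.0 5.7
  endloop
 endfacet
 facet normal 0.993 0.072 -0.098
  outer loop
   vertex 5.6 1.4 4.0
   vertex 5.3 3.5 2.5
   vertex 5.4 5.4 4.9
  endloop
 endfacet
 facet normal 0.486 -0.660 -0.572
  outer loop
   vertex 5.6 1.4 4.0
   vertex 5.7 0.0 5.7
   vertex 0.8 0.9 0.5
  endloop
 endfacet
 facet normal 0.562 -0.426 -0.709
  outer loop
   vertex 5.6 1.4 4.0
   vertex 0.8 0.9 0.5
   vertex 5.3 3.5 2.5
  endloop
 endfacet
 facet normal 0.141 0.773 -0.618
  outer loop
   vertex 0.6 2.6 0.3
   vertex 5.4 5.4 4.9
   vertex 5.3 3.5 2.5
  endloop
 endfacet
 facet normal 0.432 -0.055 -0.900
  outer loop
   vertex 0.6 2.6 0.3
   vertex 5.3 3.5 2.5
   vertex 0.8 0.9 0.5
  endloop
 endfacet
 facet normal -0.300 0.921 -0.248
  outer loop
   vertex 0.6 2.6 0.3
   vertex 1.5 4.4 5.9
   vertex 5.4 5.4 4.9
  endloop
 endfacet
 facet normal -0.956 0.288 0.061
  outer loop
   vertex 0.6 2.6 0.3
   vertex 0.5 1.8 2.5
   vertex 1.5 4.4 5.9
  endloop
 endfacet
 facet normal -0.988 -0.127 -0.091
  outer loop
   vertex 0.6 2.6 0.3
   vertex 0.8 0.9 0.5
   vertex 0.5 1.8 2.5
  endloop
 endfacet
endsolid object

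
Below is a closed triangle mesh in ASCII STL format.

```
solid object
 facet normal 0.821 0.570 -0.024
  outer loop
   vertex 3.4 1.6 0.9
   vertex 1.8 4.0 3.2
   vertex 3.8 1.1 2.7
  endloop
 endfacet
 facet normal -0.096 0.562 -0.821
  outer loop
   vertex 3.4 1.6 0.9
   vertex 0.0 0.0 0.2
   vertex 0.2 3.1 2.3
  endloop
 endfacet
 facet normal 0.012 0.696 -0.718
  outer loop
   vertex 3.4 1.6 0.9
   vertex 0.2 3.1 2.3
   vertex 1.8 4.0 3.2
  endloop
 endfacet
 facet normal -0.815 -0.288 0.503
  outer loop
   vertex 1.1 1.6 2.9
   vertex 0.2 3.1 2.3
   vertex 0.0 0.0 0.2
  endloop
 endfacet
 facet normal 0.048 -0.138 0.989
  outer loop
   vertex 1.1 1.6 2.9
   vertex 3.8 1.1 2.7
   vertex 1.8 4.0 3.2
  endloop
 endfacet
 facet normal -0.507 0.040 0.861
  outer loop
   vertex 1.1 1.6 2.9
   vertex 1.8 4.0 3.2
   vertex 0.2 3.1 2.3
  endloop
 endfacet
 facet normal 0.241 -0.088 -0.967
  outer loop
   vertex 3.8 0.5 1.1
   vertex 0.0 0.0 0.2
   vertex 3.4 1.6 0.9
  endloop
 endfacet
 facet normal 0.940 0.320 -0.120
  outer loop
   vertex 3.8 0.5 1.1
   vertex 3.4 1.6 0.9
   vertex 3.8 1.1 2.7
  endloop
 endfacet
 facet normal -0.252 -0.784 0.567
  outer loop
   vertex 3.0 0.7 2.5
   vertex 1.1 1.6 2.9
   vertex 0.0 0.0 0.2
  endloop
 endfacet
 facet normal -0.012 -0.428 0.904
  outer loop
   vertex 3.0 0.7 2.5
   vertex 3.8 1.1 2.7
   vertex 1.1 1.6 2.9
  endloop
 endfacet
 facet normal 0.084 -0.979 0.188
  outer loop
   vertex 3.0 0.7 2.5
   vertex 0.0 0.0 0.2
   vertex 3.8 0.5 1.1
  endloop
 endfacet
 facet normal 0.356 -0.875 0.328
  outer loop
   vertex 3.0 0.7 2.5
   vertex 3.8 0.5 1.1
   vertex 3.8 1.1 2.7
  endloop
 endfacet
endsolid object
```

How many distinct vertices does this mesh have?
8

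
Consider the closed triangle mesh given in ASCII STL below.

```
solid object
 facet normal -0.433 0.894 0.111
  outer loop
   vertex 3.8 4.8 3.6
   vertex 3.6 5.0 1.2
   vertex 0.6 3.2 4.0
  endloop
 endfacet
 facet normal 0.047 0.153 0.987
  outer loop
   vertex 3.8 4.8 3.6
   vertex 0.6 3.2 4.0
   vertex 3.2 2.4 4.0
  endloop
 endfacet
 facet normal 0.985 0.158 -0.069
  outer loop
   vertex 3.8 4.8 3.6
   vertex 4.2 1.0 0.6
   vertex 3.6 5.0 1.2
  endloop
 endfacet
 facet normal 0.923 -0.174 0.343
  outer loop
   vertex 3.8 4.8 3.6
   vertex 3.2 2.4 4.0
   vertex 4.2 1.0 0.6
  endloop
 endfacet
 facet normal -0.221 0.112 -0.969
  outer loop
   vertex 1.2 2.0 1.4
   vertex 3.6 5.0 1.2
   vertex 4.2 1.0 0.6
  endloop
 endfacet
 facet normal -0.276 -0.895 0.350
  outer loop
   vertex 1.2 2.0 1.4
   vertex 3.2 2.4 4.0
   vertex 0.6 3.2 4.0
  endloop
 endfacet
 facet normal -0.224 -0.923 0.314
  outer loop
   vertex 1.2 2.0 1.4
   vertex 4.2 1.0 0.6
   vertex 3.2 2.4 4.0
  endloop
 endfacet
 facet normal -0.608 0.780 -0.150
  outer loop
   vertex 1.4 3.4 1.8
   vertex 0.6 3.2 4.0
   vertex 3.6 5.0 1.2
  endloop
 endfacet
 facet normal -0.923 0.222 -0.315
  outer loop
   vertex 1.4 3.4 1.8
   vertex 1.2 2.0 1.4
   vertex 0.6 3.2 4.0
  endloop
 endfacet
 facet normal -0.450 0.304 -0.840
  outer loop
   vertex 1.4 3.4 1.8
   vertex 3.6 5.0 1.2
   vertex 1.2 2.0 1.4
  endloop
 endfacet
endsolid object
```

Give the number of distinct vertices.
7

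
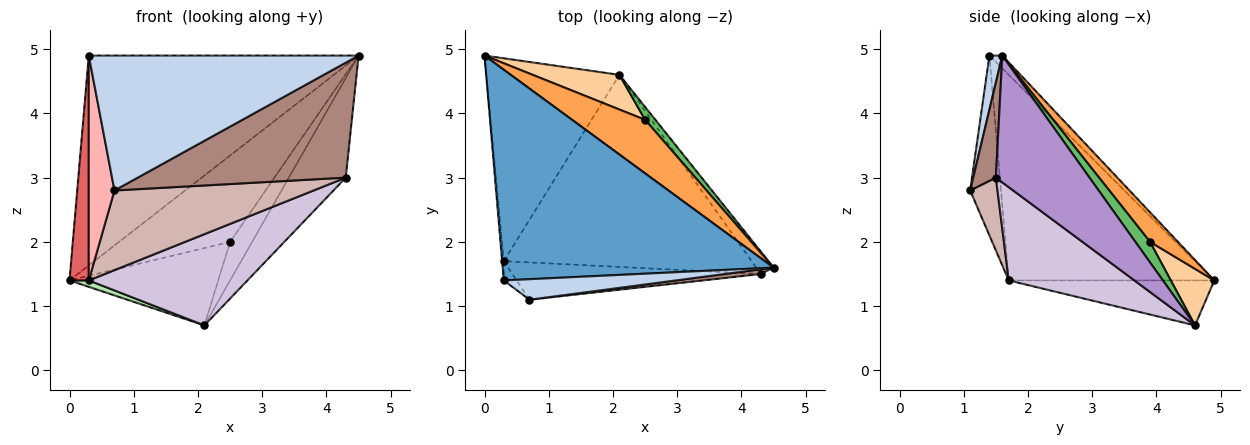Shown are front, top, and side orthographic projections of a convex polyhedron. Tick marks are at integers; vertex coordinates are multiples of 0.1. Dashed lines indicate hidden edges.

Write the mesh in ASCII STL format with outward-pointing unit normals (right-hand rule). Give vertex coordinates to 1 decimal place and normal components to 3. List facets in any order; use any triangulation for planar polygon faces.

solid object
 facet normal -0.034 0.705 0.708
  outer loop
   vertex 0.3 1.4 4.9
   vertex 4.5 1.6 4.9
   vertex 0.0 4.9 1.4
  endloop
 endfacet
 facet normal 0.047 -0.988 0.150
  outer loop
   vertex 0.3 1.4 4.9
   vertex 0.7 1.1 2.8
   vertex 4.5 1.6 4.9
  endloop
 endfacet
 facet normal 0.209 0.831 0.515
  outer loop
   vertex 2.5 3.9 2.0
   vertex 0.0 4.9 1.4
   vertex 4.5 1.6 4.9
  endloop
 endfacet
 facet normal 0.258 0.882 0.395
  outer loop
   vertex 2.5 3.9 2.0
   vertex 2.1 4.6 0.7
   vertex 0.0 4.9 1.4
  endloop
 endfacet
 facet normal 0.535 0.802 0.267
  outer loop
   vertex 2.5 3.9 2.0
   vertex 4.5 1.6 4.9
   vertex 2.1 4.6 0.7
  endloop
 endfacet
 facet normal -0.320 -0.030 -0.947
  outer loop
   vertex 0.3 1.7 1.4
   vertex 0.0 4.9 1.4
   vertex 2.1 4.6 0.7
  endloop
 endfacet
 facet normal -0.996 -0.093 -0.008
  outer loop
   vertex 0.3 1.7 1.4
   vertex 0.3 1.4 4.9
   vertex 0.0 4.9 1.4
  endloop
 endfacet
 facet normal -0.767 -0.639 -0.055
  outer loop
   vertex 0.3 1.7 1.4
   vertex 0.7 1.1 2.8
   vertex 0.3 1.4 4.9
  endloop
 endfacet
 facet normal 0.849 0.516 -0.116
  outer loop
   vertex 4.3 1.5 3.0
   vertex 2.1 4.6 0.7
   vertex 4.5 1.6 4.9
  endloop
 endfacet
 facet normal 0.322 -0.406 -0.855
  outer loop
   vertex 4.3 1.5 3.0
   vertex 0.3 1.7 1.4
   vertex 2.1 4.6 0.7
  endloop
 endfacet
 facet normal 0.108 -0.993 0.041
  outer loop
   vertex 4.3 1.5 3.0
   vertex 4.5 1.6 4.9
   vertex 0.7 1.1 2.8
  endloop
 endfacet
 facet normal 0.123 -0.899 -0.420
  outer loop
   vertex 4.3 1.5 3.0
   vertex 0.7 1.1 2.8
   vertex 0.3 1.7 1.4
  endloop
 endfacet
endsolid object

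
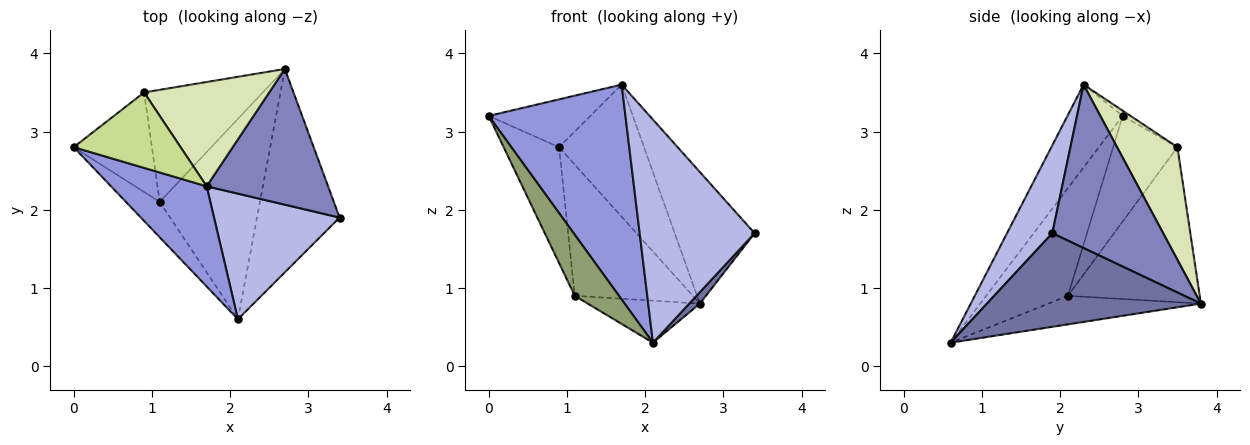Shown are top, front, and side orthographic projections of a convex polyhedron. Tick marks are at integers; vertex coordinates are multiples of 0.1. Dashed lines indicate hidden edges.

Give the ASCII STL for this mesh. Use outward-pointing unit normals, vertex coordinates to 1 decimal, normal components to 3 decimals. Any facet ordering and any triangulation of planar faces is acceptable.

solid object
 facet normal 0.749 -0.037 -0.661
  outer loop
   vertex 2.1 0.6 0.3
   vertex 2.7 3.8 0.8
   vertex 3.4 1.9 1.7
  endloop
 endfacet
 facet normal 0.695 0.501 0.516
  outer loop
   vertex 1.7 2.3 3.6
   vertex 3.4 1.9 1.7
   vertex 2.7 3.8 0.8
  endloop
 endfacet
 facet normal -0.344 -0.851 0.397
  outer loop
   vertex 1.7 2.3 3.6
   vertex 0.0 2.8 3.2
   vertex 2.1 0.6 0.3
  endloop
 endfacet
 facet normal 0.325 -0.824 0.464
  outer loop
   vertex 1.7 2.3 3.6
   vertex 2.1 0.6 0.3
   vertex 3.4 1.9 1.7
  endloop
 endfacet
 facet normal -0.848 -0.459 -0.266
  outer loop
   vertex 1.1 2.1 0.9
   vertex 2.1 0.6 0.3
   vertex 0.0 2.8 3.2
  endloop
 endfacet
 facet normal -0.269 0.198 -0.943
  outer loop
   vertex 1.1 2.1 0.9
   vertex 2.7 3.8 0.8
   vertex 2.1 0.6 0.3
  endloop
 endfacet
 facet normal -0.041 0.535 0.844
  outer loop
   vertex 0.9 3.5 2.8
   vertex 0.0 2.8 3.2
   vertex 1.7 2.3 3.6
  endloop
 endfacet
 facet normal 0.487 0.685 0.541
  outer loop
   vertex 0.9 3.5 2.8
   vertex 1.7 2.3 3.6
   vertex 2.7 3.8 0.8
  endloop
 endfacet
 facet normal -0.660 0.570 -0.489
  outer loop
   vertex 0.9 3.5 2.8
   vertex 1.1 2.1 0.9
   vertex 0.0 2.8 3.2
  endloop
 endfacet
 facet normal -0.647 0.580 -0.495
  outer loop
   vertex 0.9 3.5 2.8
   vertex 2.7 3.8 0.8
   vertex 1.1 2.1 0.9
  endloop
 endfacet
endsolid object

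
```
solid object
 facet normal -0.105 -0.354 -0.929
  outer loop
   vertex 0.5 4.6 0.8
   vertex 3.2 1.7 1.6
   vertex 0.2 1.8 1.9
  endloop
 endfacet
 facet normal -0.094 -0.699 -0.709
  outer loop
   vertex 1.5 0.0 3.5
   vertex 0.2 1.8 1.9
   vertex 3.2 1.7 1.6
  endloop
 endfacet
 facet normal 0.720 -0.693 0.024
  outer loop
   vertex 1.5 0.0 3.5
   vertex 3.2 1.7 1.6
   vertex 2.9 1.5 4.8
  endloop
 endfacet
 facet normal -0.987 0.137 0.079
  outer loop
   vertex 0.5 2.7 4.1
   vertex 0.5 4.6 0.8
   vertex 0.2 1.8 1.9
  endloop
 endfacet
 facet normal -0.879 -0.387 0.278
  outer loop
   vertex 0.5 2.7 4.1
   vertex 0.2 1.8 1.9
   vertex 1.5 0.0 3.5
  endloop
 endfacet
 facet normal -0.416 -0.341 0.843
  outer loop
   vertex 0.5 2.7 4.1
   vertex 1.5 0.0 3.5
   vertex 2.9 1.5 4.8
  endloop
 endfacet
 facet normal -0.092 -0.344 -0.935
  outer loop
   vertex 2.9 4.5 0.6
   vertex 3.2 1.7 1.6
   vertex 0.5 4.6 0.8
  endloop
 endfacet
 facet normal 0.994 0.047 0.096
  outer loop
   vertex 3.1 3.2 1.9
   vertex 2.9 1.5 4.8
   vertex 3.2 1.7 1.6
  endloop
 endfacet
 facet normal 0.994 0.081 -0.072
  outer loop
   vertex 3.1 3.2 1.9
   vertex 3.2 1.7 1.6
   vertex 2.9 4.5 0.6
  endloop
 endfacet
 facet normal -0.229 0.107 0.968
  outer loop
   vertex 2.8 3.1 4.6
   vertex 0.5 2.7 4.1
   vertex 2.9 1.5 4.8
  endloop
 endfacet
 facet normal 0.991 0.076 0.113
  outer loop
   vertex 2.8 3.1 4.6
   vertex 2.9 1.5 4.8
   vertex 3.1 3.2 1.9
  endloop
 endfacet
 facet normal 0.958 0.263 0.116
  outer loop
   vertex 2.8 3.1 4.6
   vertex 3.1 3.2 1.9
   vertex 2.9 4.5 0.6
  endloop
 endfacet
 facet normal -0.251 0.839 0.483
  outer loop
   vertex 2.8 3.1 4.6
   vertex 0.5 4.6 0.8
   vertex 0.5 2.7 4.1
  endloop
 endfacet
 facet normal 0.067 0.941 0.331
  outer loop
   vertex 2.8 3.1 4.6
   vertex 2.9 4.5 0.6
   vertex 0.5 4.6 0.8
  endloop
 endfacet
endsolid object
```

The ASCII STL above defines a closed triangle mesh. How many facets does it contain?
14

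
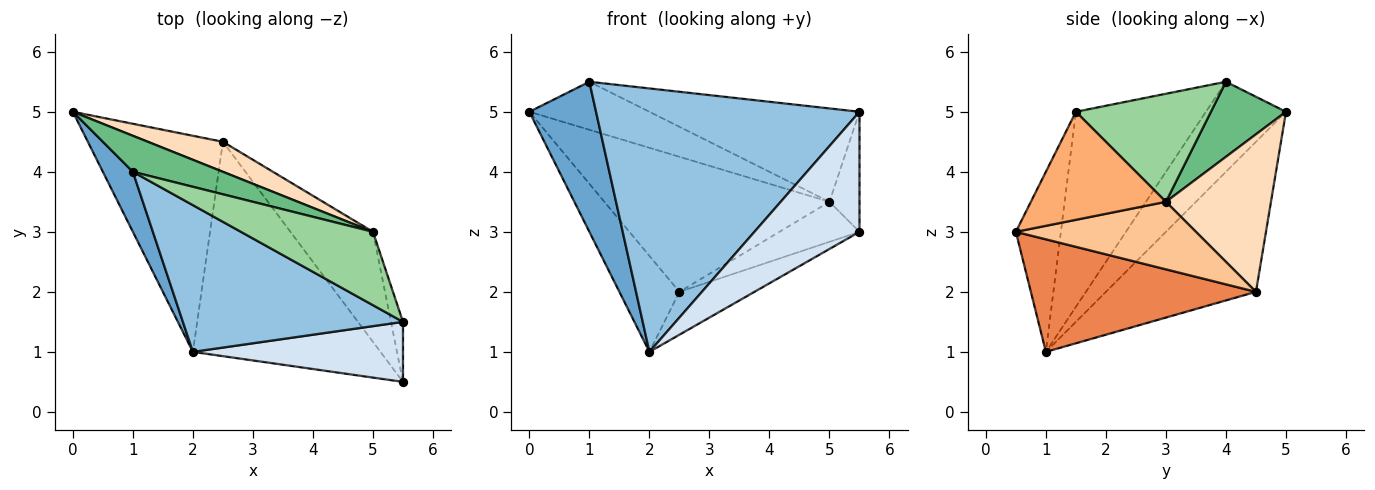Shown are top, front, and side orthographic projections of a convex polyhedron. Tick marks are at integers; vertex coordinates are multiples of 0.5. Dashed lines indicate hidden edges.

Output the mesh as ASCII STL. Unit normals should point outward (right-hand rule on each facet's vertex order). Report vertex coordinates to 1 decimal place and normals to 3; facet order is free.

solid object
 facet normal -0.744 -0.620 0.248
  outer loop
   vertex 1.0 4.0 5.5
   vertex 0.0 5.0 5.0
   vertex 2.0 1.0 1.0
  endloop
 endfacet
 facet normal -0.396 -0.802 0.447
  outer loop
   vertex 1.0 4.0 5.5
   vertex 2.0 1.0 1.0
   vertex 5.5 1.5 5.0
  endloop
 endfacet
 facet normal -0.712 0.285 -0.641
  outer loop
   vertex 2.5 4.5 2.0
   vertex 2.0 1.0 1.0
   vertex 0.0 5.0 5.0
  endloop
 endfacet
 facet normal -0.358 -0.835 0.418
  outer loop
   vertex 5.5 0.5 3.0
   vertex 5.5 1.5 5.0
   vertex 2.0 1.0 1.0
  endloop
 endfacet
 facet normal 0.507 0.169 -0.845
  outer loop
   vertex 5.5 0.5 3.0
   vertex 2.0 1.0 1.0
   vertex 2.5 4.5 2.0
  endloop
 endfacet
 facet normal 0.970 0.216 -0.108
  outer loop
   vertex 5.0 3.0 3.5
   vertex 5.5 1.5 5.0
   vertex 5.5 0.5 3.0
  endloop
 endfacet
 facet normal 0.610 0.271 -0.745
  outer loop
   vertex 5.0 3.0 3.5
   vertex 5.5 0.5 3.0
   vertex 2.5 4.5 2.0
  endloop
 endfacet
 facet normal 0.415 0.888 0.197
  outer loop
   vertex 5.0 3.0 3.5
   vertex 2.5 4.5 2.0
   vertex 0.0 5.0 5.0
  endloop
 endfacet
 facet normal 0.447 0.716 0.537
  outer loop
   vertex 5.0 3.0 3.5
   vertex 0.0 5.0 5.0
   vertex 1.0 4.0 5.5
  endloop
 endfacet
 facet normal 0.451 0.702 0.551
  outer loop
   vertex 5.0 3.0 3.5
   vertex 1.0 4.0 5.5
   vertex 5.5 1.5 5.0
  endloop
 endfacet
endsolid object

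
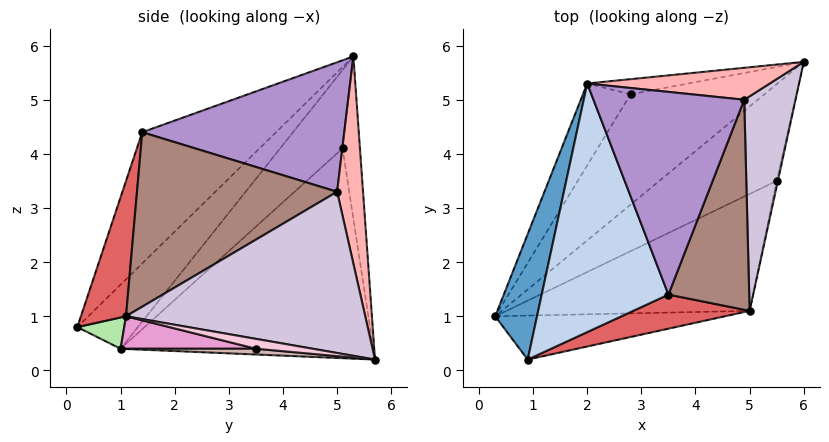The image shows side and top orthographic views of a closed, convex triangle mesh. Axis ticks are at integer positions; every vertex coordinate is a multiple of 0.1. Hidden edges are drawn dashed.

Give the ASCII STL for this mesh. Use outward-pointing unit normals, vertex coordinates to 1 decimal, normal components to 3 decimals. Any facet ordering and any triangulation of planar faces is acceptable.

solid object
 facet normal -0.789 -0.335 0.515
  outer loop
   vertex 0.9 0.2 0.8
   vertex 2.0 5.3 5.8
   vertex 0.3 1.0 0.4
  endloop
 endfacet
 facet normal -0.637 -0.466 0.615
  outer loop
   vertex 3.5 1.4 4.4
   vertex 2.0 5.3 5.8
   vertex 0.9 0.2 0.8
  endloop
 endfacet
 facet normal -0.596 0.707 -0.380
  outer loop
   vertex 2.8 5.1 4.1
   vertex 6.0 5.7 0.2
   vertex 0.3 1.0 0.4
  endloop
 endfacet
 facet normal -0.608 0.703 -0.369
  outer loop
   vertex 2.8 5.1 4.1
   vertex 0.3 1.0 0.4
   vertex 2.0 5.3 5.8
  endloop
 endfacet
 facet normal -0.573 0.738 -0.356
  outer loop
   vertex 2.8 5.1 4.1
   vertex 2.0 5.3 5.8
   vertex 6.0 5.7 0.2
  endloop
 endfacet
 facet normal 0.125 -0.367 -0.922
  outer loop
   vertex 5.0 1.1 1.0
   vertex 0.9 0.2 0.8
   vertex 0.3 1.0 0.4
  endloop
 endfacet
 facet normal 0.203 -0.963 0.175
  outer loop
   vertex 5.0 1.1 1.0
   vertex 3.5 1.4 4.4
   vertex 0.9 0.2 0.8
  endloop
 endfacet
 facet normal 0.373 0.868 0.328
  outer loop
   vertex 4.9 5.0 3.3
   vertex 6.0 5.7 0.2
   vertex 2.0 5.3 5.8
  endloop
 endfacet
 facet normal 0.652 -0.022 0.758
  outer loop
   vertex 4.9 5.0 3.3
   vertex 2.0 5.3 5.8
   vertex 3.5 1.4 4.4
  endloop
 endfacet
 facet normal 0.942 -0.153 0.300
  outer loop
   vertex 4.9 5.0 3.3
   vertex 5.0 1.1 1.0
   vertex 6.0 5.7 0.2
  endloop
 endfacet
 facet normal 0.885 -0.219 0.410
  outer loop
   vertex 4.9 5.0 3.3
   vertex 3.5 1.4 4.4
   vertex 5.0 1.1 1.0
  endloop
 endfacet
 facet normal 0.049 -0.101 -0.994
  outer loop
   vertex 5.5 3.5 0.4
   vertex 0.3 1.0 0.4
   vertex 6.0 5.7 0.2
  endloop
 endfacet
 facet normal 0.128 -0.265 -0.956
  outer loop
   vertex 5.5 3.5 0.4
   vertex 5.0 1.1 1.0
   vertex 0.3 1.0 0.4
  endloop
 endfacet
 facet normal 0.966 -0.230 -0.115
  outer loop
   vertex 5.5 3.5 0.4
   vertex 6.0 5.7 0.2
   vertex 5.0 1.1 1.0
  endloop
 endfacet
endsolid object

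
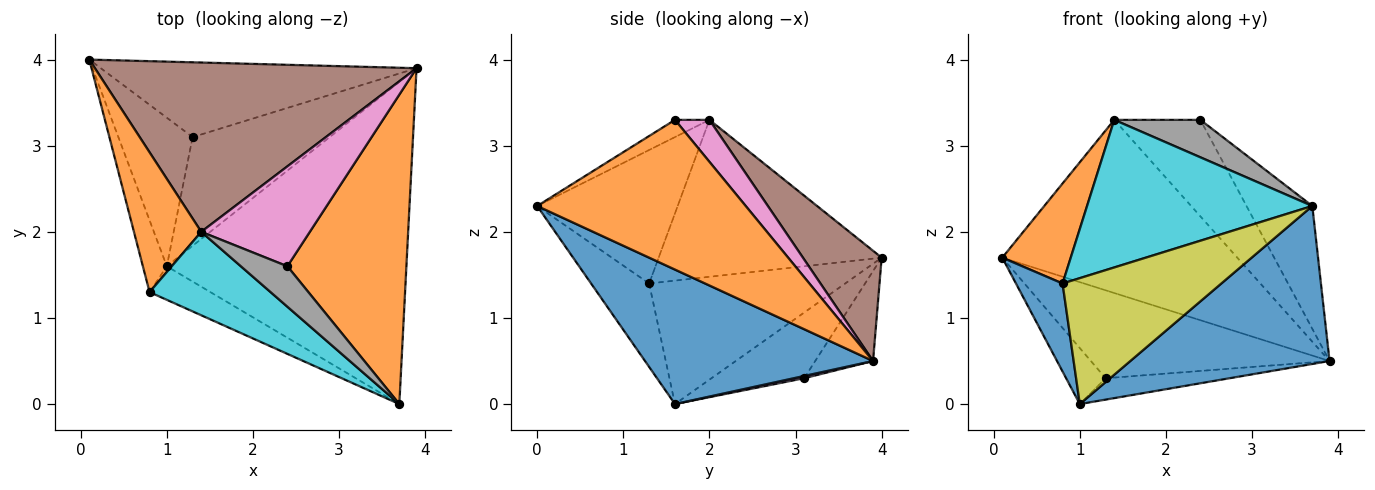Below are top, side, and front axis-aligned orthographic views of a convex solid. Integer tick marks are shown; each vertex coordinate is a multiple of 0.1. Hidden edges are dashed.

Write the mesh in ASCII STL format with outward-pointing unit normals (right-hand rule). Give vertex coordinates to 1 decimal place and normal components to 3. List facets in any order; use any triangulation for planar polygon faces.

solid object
 facet normal 0.450 -0.393 -0.802
  outer loop
   vertex 1.0 1.6 0.0
   vertex 3.9 3.9 0.5
   vertex 3.7 0.0 2.3
  endloop
 endfacet
 facet normal 0.760 0.240 0.604
  outer loop
   vertex 2.4 1.6 3.3
   vertex 3.7 0.0 2.3
   vertex 3.9 3.9 0.5
  endloop
 endfacet
 facet normal -0.181 0.749 -0.637
  outer loop
   vertex 1.3 3.1 0.3
   vertex 0.1 4.0 1.7
   vertex 3.9 3.9 0.5
  endloop
 endfacet
 facet normal -0.637 0.272 -0.721
  outer loop
   vertex 1.3 3.1 0.3
   vertex 1.0 1.6 0.0
   vertex 0.1 4.0 1.7
  endloop
 endfacet
 facet normal 0.016 0.193 -0.981
  outer loop
   vertex 1.3 3.1 0.3
   vertex 3.9 3.9 0.5
   vertex 1.0 1.6 0.0
  endloop
 endfacet
 facet normal 0.233 0.695 0.680
  outer loop
   vertex 1.4 2.0 3.3
   vertex 3.9 3.9 0.5
   vertex 0.1 4.0 1.7
  endloop
 endfacet
 facet normal 0.268 0.669 0.693
  outer loop
   vertex 1.4 2.0 3.3
   vertex 2.4 1.6 3.3
   vertex 3.9 3.9 0.5
  endloop
 endfacet
 facet normal -0.262 -0.656 0.708
  outer loop
   vertex 1.4 2.0 3.3
   vertex 3.7 0.0 2.3
   vertex 2.4 1.6 3.3
  endloop
 endfacet
 facet normal -0.333 -0.911 -0.243
  outer loop
   vertex 0.8 1.3 1.4
   vertex 1.0 1.6 0.0
   vertex 3.7 0.0 2.3
  endloop
 endfacet
 facet normal -0.477 -0.765 0.433
  outer loop
   vertex 0.8 1.3 1.4
   vertex 3.7 0.0 2.3
   vertex 1.4 2.0 3.3
  endloop
 endfacet
 facet normal -0.956 -0.227 -0.185
  outer loop
   vertex 0.8 1.3 1.4
   vertex 0.1 4.0 1.7
   vertex 1.0 1.6 0.0
  endloop
 endfacet
 facet normal -0.885 -0.271 0.379
  outer loop
   vertex 0.8 1.3 1.4
   vertex 1.4 2.0 3.3
   vertex 0.1 4.0 1.7
  endloop
 endfacet
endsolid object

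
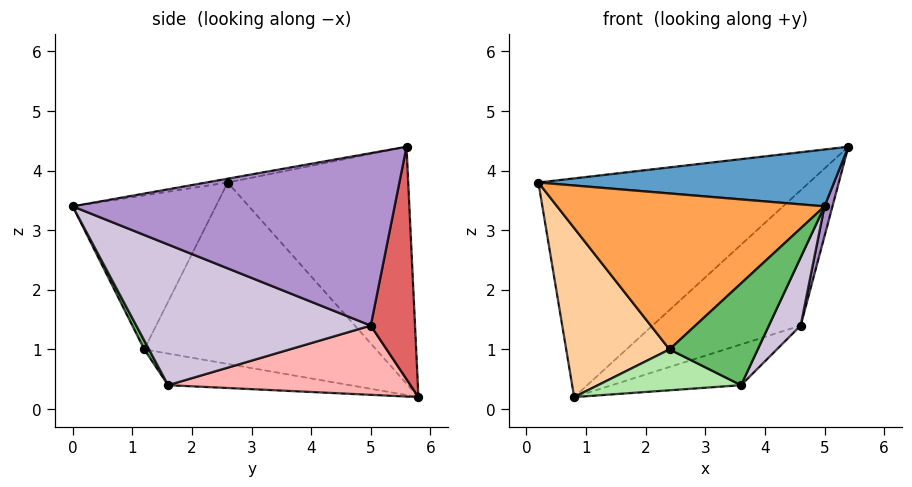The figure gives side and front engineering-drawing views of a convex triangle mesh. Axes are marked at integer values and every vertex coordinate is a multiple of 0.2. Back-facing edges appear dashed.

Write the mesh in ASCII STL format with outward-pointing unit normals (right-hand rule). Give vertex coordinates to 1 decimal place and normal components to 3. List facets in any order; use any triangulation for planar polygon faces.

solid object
 facet normal -0.013 -0.175 0.985
  outer loop
   vertex 5.0 0.0 3.4
   vertex 5.4 5.6 4.4
   vertex 0.2 2.6 3.8
  endloop
 endfacet
 facet normal -0.466 0.699 0.543
  outer loop
   vertex 0.8 5.8 0.2
   vertex 0.2 2.6 3.8
   vertex 5.4 5.6 4.4
  endloop
 endfacet
 facet normal -0.471 -0.880 0.070
  outer loop
   vertex 2.4 1.2 1.0
   vertex 5.0 0.0 3.4
   vertex 0.2 2.6 3.8
  endloop
 endfacet
 facet normal -0.812 -0.362 -0.457
  outer loop
   vertex 2.4 1.2 1.0
   vertex 0.2 2.6 3.8
   vertex 0.8 5.8 0.2
  endloop
 endfacet
 facet normal 0.047 -0.872 -0.487
  outer loop
   vertex 3.6 1.6 0.4
   vertex 5.0 0.0 3.4
   vertex 2.4 1.2 1.0
  endloop
 endfacet
 facet normal -0.354 -0.278 -0.893
  outer loop
   vertex 3.6 1.6 0.4
   vertex 2.4 1.2 1.0
   vertex 0.8 5.8 0.2
  endloop
 endfacet
 facet normal 0.277 0.925 -0.259
  outer loop
   vertex 4.6 5.0 1.4
   vertex 0.8 5.8 0.2
   vertex 5.4 5.6 4.4
  endloop
 endfacet
 facet normal 0.330 0.176 -0.928
  outer loop
   vertex 4.6 5.0 1.4
   vertex 3.6 1.6 0.4
   vertex 0.8 5.8 0.2
  endloop
 endfacet
 facet normal 0.967 -0.024 -0.253
  outer loop
   vertex 4.6 5.0 1.4
   vertex 5.4 5.6 4.4
   vertex 5.0 0.0 3.4
  endloop
 endfacet
 facet normal 0.874 -0.119 -0.471
  outer loop
   vertex 4.6 5.0 1.4
   vertex 5.0 0.0 3.4
   vertex 3.6 1.6 0.4
  endloop
 endfacet
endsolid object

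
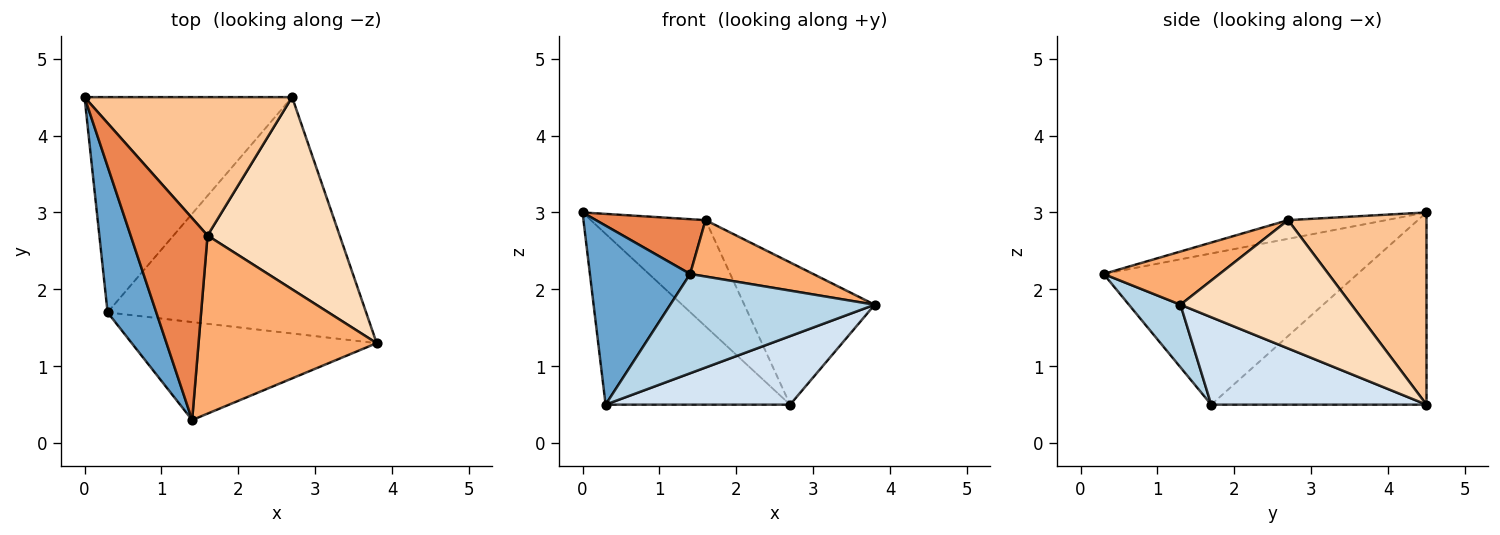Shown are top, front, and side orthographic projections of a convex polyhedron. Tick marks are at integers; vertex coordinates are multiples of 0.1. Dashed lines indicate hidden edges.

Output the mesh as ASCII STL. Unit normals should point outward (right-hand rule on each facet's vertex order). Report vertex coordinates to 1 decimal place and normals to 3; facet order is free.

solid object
 facet normal -0.891 -0.352 0.287
  outer loop
   vertex 0.3 1.7 0.5
   vertex 1.4 0.3 2.2
   vertex 0.0 4.5 3.0
  endloop
 endfacet
 facet normal -0.587 0.503 -0.634
  outer loop
   vertex 0.3 1.7 0.5
   vertex 0.0 4.5 3.0
   vertex 2.7 4.5 0.5
  endloop
 endfacet
 facet normal 0.177 -0.701 -0.691
  outer loop
   vertex 0.3 1.7 0.5
   vertex 3.8 1.3 1.8
   vertex 1.4 0.3 2.2
  endloop
 endfacet
 facet normal 0.309 -0.265 -0.913
  outer loop
   vertex 0.3 1.7 0.5
   vertex 2.7 4.5 0.5
   vertex 3.8 1.3 1.8
  endloop
 endfacet
 facet normal -0.228 -0.255 0.940
  outer loop
   vertex 1.6 2.7 2.9
   vertex 0.0 4.5 3.0
   vertex 1.4 0.3 2.2
  endloop
 endfacet
 facet normal 0.274 -0.290 0.917
  outer loop
   vertex 1.6 2.7 2.9
   vertex 1.4 0.3 2.2
   vertex 3.8 1.3 1.8
  endloop
 endfacet
 facet normal 0.592 0.491 0.639
  outer loop
   vertex 1.6 2.7 2.9
   vertex 2.7 4.5 0.5
   vertex 0.0 4.5 3.0
  endloop
 endfacet
 facet normal 0.615 0.469 0.634
  outer loop
   vertex 1.6 2.7 2.9
   vertex 3.8 1.3 1.8
   vertex 2.7 4.5 0.5
  endloop
 endfacet
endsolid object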